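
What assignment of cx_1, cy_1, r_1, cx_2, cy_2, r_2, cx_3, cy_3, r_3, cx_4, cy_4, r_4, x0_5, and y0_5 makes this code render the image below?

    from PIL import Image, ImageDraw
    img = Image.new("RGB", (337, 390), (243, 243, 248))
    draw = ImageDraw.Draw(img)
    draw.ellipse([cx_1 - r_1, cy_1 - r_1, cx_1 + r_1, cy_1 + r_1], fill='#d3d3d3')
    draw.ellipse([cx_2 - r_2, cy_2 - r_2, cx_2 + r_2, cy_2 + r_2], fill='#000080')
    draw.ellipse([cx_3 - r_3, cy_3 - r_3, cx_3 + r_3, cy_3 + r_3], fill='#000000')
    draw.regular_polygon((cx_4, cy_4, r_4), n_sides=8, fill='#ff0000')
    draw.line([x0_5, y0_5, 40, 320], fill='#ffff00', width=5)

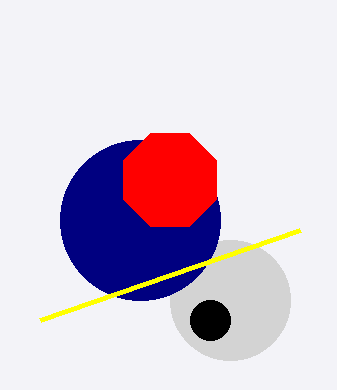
cx_1 = 230
cy_1 = 300
r_1 = 60
cx_2 = 140
cy_2 = 220
r_2 = 80
cx_3 = 210
cy_3 = 320
r_3 = 20
cx_4 = 170
cy_4 = 180
r_4 = 50
x0_5 = 300
y0_5 = 230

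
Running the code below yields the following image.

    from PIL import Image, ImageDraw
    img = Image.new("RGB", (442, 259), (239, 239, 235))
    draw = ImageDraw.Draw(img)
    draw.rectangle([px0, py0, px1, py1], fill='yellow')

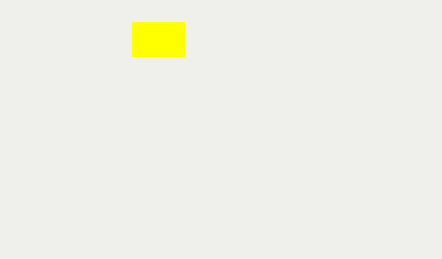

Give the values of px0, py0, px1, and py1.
px0 = 132, py0 = 22, px1 = 184, py1 = 56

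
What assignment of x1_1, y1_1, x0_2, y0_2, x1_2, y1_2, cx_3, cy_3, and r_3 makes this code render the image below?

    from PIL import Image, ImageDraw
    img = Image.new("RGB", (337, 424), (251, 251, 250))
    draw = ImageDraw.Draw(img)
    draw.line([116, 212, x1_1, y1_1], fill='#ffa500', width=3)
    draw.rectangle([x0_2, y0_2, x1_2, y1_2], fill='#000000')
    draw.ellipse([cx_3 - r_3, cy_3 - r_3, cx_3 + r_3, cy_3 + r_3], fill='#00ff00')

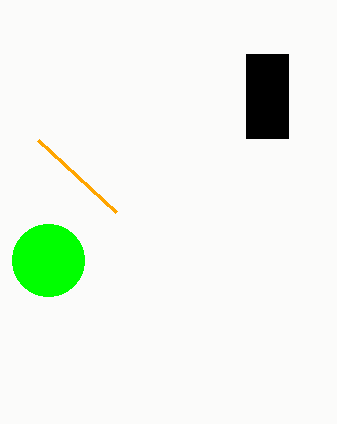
x1_1 = 38
y1_1 = 140
x0_2 = 246
y0_2 = 54
x1_2 = 288
y1_2 = 138
cx_3 = 48
cy_3 = 260
r_3 = 36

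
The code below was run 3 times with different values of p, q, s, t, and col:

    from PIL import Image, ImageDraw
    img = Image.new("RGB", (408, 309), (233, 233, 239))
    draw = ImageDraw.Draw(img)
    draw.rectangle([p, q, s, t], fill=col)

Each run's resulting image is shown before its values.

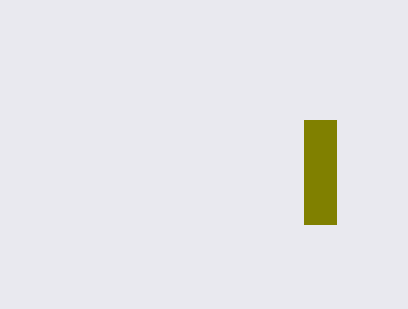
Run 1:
p = 304, q = 120, s = 336, t = 224, col = 'olive'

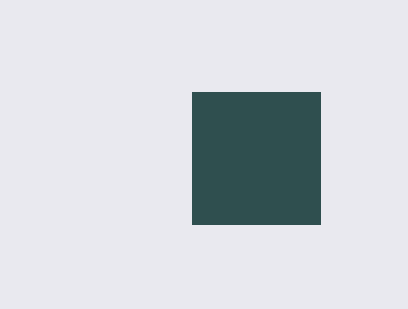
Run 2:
p = 192
q = 92
s = 320
t = 224
col = 'darkslategray'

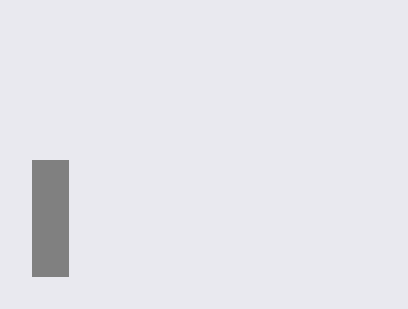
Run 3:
p = 32; q = 160; s = 68; t = 276; col = 'gray'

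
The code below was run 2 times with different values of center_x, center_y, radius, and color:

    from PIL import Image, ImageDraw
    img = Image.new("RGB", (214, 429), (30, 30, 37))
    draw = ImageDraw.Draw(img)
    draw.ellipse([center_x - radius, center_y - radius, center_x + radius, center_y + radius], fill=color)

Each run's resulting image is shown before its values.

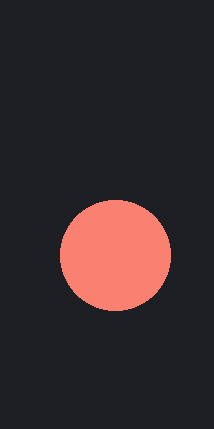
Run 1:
center_x = 115; center_y = 255; radius = 55; color = 'salmon'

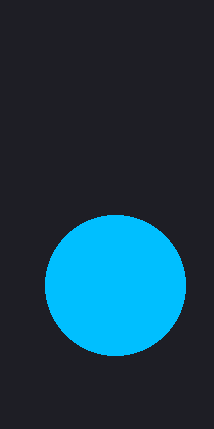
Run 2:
center_x = 115; center_y = 285; radius = 70; color = 'deepskyblue'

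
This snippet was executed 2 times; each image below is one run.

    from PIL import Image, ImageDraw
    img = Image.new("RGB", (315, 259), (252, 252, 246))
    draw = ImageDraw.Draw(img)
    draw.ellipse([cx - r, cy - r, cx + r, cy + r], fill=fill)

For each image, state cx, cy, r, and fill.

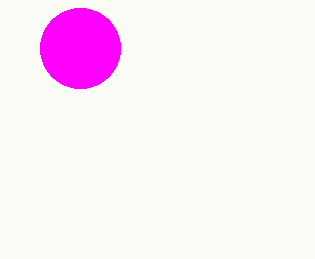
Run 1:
cx = 80, cy = 48, r = 40, fill = 'magenta'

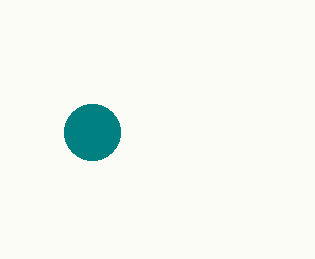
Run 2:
cx = 92, cy = 132, r = 28, fill = 'teal'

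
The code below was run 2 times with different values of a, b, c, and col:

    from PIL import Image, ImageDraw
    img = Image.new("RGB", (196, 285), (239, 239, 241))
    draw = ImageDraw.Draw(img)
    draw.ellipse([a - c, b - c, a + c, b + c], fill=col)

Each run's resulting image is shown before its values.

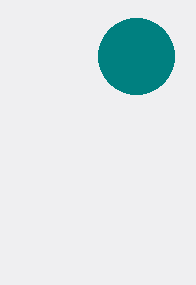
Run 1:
a = 136
b = 56
c = 38
col = 'teal'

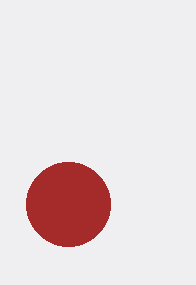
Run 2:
a = 68; b = 204; c = 42; col = 'brown'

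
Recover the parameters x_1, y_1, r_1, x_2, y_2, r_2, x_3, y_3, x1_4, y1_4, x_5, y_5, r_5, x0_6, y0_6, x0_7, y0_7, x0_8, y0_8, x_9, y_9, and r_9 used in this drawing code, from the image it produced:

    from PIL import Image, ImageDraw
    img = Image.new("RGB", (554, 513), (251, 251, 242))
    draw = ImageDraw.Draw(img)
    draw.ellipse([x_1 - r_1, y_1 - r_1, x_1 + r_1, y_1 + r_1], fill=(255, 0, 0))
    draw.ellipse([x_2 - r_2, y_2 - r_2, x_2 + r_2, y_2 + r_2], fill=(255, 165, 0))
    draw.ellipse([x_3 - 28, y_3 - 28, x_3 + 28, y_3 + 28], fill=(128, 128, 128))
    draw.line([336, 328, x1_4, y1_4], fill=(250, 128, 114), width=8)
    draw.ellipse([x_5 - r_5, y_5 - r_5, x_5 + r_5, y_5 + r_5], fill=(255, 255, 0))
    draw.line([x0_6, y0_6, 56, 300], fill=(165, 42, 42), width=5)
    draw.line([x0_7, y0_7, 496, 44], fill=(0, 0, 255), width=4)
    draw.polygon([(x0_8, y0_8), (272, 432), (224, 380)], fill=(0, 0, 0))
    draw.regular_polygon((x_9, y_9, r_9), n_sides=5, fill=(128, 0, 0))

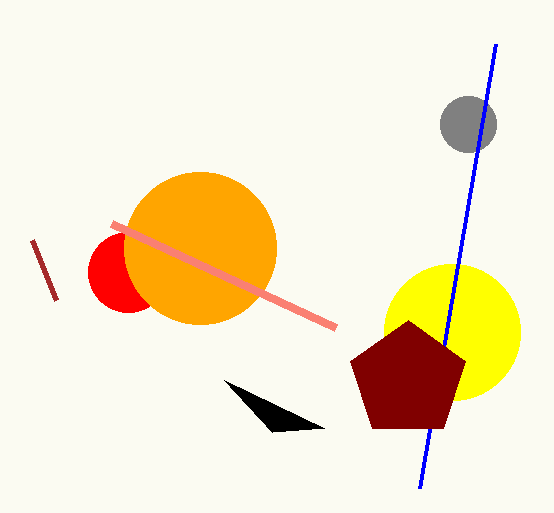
x_1 = 128, y_1 = 272, r_1 = 40, x_2 = 200, y_2 = 248, r_2 = 76, x_3 = 468, y_3 = 124, x1_4 = 112, y1_4 = 224, x_5 = 452, y_5 = 332, r_5 = 68, x0_6 = 32, y0_6 = 240, x0_7 = 420, y0_7 = 488, x0_8 = 324, y0_8 = 428, x_9 = 408, y_9 = 380, r_9 = 60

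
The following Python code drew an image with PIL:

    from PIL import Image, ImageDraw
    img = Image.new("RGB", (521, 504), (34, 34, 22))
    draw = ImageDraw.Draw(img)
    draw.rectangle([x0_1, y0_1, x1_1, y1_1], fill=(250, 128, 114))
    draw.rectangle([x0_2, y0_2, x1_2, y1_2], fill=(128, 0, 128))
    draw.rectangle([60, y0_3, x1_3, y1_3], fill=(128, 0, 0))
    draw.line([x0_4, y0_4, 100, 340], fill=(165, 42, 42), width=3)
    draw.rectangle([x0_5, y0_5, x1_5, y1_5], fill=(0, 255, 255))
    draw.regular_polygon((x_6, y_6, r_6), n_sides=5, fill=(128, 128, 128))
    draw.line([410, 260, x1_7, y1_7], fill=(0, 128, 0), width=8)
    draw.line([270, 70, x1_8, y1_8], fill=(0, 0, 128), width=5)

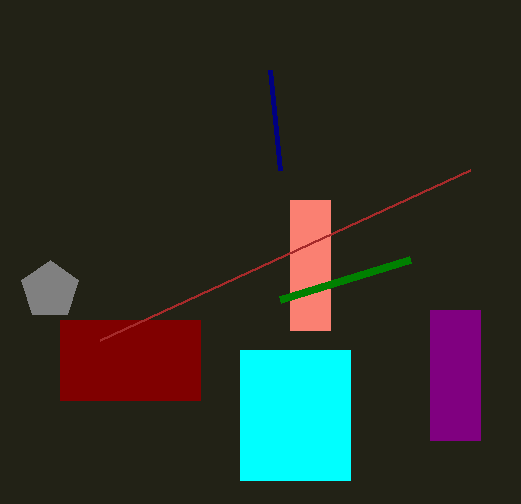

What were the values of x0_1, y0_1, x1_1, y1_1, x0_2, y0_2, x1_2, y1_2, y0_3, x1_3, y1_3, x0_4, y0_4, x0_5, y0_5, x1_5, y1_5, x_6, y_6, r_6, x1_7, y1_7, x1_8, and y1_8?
x0_1 = 290; y0_1 = 200; x1_1 = 330; y1_1 = 330; x0_2 = 430; y0_2 = 310; x1_2 = 480; y1_2 = 440; y0_3 = 320; x1_3 = 200; y1_3 = 400; x0_4 = 470; y0_4 = 170; x0_5 = 240; y0_5 = 350; x1_5 = 350; y1_5 = 480; x_6 = 50; y_6 = 290; r_6 = 30; x1_7 = 280; y1_7 = 300; x1_8 = 280; y1_8 = 170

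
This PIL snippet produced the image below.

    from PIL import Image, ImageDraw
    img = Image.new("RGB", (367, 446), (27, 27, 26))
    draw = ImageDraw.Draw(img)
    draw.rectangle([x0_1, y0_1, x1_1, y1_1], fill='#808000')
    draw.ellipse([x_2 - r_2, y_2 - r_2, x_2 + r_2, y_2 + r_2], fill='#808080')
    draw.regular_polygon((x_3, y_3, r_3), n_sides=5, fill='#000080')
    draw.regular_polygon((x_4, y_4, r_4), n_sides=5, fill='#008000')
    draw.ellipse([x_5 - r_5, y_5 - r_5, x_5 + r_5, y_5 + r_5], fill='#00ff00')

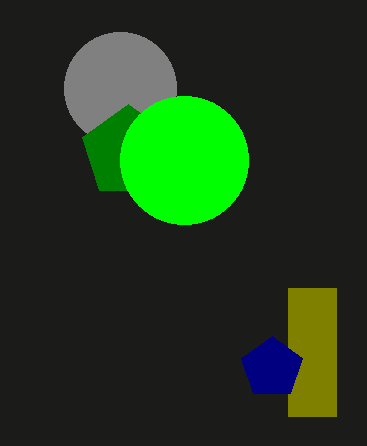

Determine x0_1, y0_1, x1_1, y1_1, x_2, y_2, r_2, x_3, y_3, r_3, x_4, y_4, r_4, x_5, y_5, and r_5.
x0_1 = 288; y0_1 = 288; x1_1 = 336; y1_1 = 416; x_2 = 120; y_2 = 88; r_2 = 56; x_3 = 272; y_3 = 368; r_3 = 32; x_4 = 128; y_4 = 152; r_4 = 48; x_5 = 184; y_5 = 160; r_5 = 64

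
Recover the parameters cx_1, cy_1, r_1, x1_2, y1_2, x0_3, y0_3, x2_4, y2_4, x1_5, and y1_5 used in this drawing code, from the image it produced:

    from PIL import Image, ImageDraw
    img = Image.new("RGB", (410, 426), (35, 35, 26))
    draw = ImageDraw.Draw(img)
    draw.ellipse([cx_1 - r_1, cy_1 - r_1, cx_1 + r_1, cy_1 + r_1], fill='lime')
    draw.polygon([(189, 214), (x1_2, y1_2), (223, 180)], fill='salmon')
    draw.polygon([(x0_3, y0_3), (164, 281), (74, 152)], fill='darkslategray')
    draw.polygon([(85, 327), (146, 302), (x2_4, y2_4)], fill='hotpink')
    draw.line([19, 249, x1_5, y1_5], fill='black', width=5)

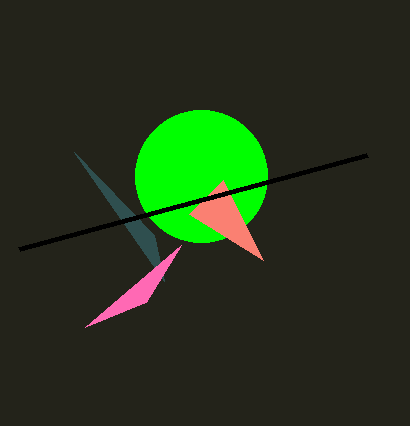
cx_1 = 201; cy_1 = 176; r_1 = 66; x1_2 = 263; y1_2 = 260; x0_3 = 154; y0_3 = 235; x2_4 = 181; y2_4 = 245; x1_5 = 367; y1_5 = 155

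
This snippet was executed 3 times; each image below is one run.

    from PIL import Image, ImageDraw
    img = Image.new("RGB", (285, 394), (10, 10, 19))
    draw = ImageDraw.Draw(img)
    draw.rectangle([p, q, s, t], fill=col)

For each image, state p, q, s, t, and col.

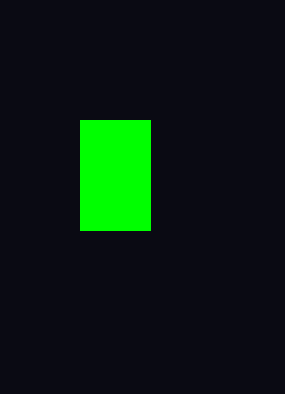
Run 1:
p = 80; q = 120; s = 150; t = 230; col = 'lime'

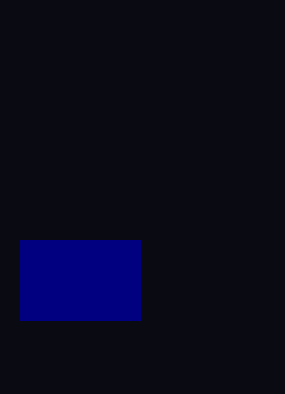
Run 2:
p = 20, q = 240, s = 140, t = 320, col = 'navy'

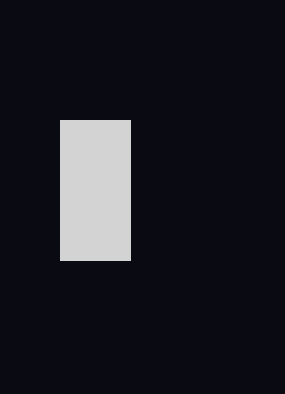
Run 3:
p = 60; q = 120; s = 130; t = 260; col = 'lightgray'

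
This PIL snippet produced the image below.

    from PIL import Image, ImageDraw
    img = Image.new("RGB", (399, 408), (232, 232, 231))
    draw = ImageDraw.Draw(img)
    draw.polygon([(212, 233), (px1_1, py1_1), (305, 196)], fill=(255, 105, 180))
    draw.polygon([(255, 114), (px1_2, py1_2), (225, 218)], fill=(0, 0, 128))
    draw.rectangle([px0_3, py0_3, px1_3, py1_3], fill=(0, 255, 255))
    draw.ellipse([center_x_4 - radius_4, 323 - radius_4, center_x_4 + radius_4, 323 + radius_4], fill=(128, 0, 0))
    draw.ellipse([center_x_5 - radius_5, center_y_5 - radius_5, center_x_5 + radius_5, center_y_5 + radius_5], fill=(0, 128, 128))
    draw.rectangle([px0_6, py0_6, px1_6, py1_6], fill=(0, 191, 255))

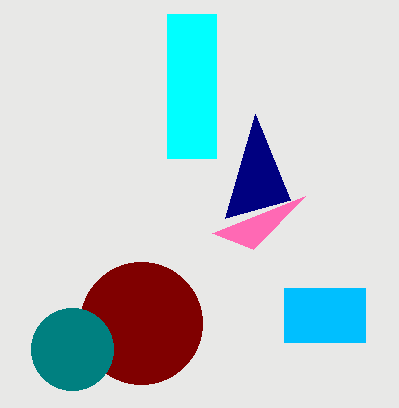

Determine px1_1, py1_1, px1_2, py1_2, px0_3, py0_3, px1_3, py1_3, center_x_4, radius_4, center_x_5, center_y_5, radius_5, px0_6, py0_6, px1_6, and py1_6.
px1_1 = 253; py1_1 = 249; px1_2 = 290; py1_2 = 200; px0_3 = 167; py0_3 = 14; px1_3 = 216; py1_3 = 158; center_x_4 = 141; radius_4 = 61; center_x_5 = 72; center_y_5 = 349; radius_5 = 41; px0_6 = 284; py0_6 = 288; px1_6 = 365; py1_6 = 342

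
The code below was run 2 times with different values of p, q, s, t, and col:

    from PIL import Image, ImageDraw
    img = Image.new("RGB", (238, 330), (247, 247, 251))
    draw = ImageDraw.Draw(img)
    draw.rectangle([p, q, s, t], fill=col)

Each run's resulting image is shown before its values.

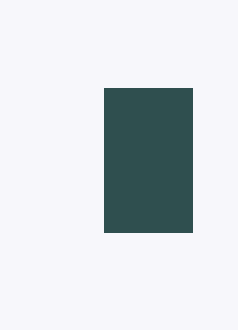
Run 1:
p = 104
q = 88
s = 192
t = 232
col = 'darkslategray'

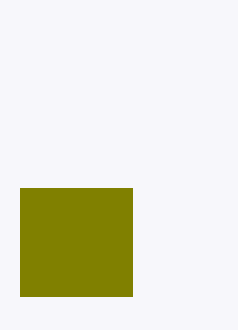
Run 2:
p = 20; q = 188; s = 132; t = 296; col = 'olive'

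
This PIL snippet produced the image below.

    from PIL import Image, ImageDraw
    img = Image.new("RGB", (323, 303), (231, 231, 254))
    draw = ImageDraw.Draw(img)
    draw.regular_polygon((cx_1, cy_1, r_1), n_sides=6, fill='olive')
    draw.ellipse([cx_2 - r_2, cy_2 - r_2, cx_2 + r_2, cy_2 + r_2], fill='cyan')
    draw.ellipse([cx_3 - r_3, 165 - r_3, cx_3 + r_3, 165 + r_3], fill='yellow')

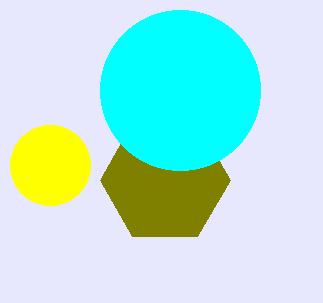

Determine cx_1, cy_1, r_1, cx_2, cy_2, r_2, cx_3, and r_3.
cx_1 = 165
cy_1 = 180
r_1 = 65
cx_2 = 180
cy_2 = 90
r_2 = 80
cx_3 = 50
r_3 = 40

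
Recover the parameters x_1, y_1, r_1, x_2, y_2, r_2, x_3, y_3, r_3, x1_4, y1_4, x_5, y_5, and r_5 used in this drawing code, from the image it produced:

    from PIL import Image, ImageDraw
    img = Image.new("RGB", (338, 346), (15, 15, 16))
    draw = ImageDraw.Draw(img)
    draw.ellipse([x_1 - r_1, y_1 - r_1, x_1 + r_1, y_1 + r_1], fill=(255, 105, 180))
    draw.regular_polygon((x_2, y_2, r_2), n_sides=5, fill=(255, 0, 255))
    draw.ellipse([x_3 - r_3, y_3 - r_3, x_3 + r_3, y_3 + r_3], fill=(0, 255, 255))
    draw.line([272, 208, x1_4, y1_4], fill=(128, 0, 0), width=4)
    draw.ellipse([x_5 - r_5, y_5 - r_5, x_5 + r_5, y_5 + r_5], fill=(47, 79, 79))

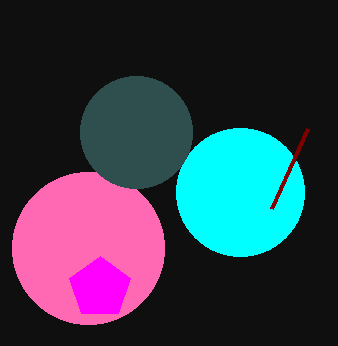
x_1 = 88; y_1 = 248; r_1 = 76; x_2 = 100; y_2 = 288; r_2 = 32; x_3 = 240; y_3 = 192; r_3 = 64; x1_4 = 308; y1_4 = 128; x_5 = 136; y_5 = 132; r_5 = 56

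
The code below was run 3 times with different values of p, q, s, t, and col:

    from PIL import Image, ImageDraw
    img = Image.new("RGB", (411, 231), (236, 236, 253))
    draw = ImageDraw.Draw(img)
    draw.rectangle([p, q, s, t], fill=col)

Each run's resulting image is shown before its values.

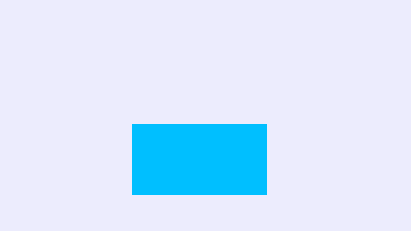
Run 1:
p = 132
q = 124
s = 266
t = 194
col = 'deepskyblue'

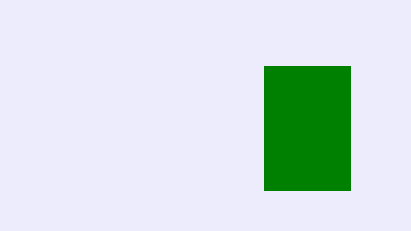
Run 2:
p = 264; q = 66; s = 350; t = 190; col = 'green'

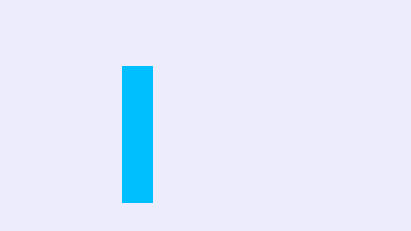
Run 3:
p = 122, q = 66, s = 152, t = 202, col = 'deepskyblue'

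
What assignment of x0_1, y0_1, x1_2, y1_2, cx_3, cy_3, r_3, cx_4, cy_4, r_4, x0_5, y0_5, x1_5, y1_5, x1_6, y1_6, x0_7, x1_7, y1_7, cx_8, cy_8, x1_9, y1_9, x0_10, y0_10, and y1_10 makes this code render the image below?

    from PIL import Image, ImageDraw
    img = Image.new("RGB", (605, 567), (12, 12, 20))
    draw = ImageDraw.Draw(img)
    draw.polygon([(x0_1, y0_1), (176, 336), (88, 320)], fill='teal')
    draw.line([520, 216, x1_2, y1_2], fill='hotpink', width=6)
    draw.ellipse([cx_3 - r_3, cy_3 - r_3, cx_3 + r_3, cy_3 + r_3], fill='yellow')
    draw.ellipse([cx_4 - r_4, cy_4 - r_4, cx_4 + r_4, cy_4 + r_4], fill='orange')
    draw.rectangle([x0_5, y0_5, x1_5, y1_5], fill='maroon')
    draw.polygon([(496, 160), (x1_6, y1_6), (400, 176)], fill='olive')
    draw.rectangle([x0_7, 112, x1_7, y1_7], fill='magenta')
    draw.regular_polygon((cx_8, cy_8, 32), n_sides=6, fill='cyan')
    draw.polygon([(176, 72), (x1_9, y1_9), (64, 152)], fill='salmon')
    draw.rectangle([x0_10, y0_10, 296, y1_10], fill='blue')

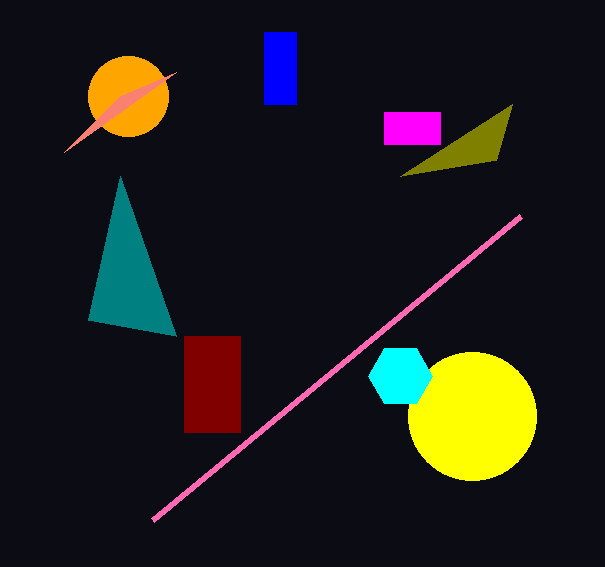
x0_1 = 120
y0_1 = 176
x1_2 = 152
y1_2 = 520
cx_3 = 472
cy_3 = 416
r_3 = 64
cx_4 = 128
cy_4 = 96
r_4 = 40
x0_5 = 184
y0_5 = 336
x1_5 = 240
y1_5 = 432
x1_6 = 512
y1_6 = 104
x0_7 = 384
x1_7 = 440
y1_7 = 144
cx_8 = 400
cy_8 = 376
x1_9 = 120
y1_9 = 96
x0_10 = 264
y0_10 = 32
y1_10 = 104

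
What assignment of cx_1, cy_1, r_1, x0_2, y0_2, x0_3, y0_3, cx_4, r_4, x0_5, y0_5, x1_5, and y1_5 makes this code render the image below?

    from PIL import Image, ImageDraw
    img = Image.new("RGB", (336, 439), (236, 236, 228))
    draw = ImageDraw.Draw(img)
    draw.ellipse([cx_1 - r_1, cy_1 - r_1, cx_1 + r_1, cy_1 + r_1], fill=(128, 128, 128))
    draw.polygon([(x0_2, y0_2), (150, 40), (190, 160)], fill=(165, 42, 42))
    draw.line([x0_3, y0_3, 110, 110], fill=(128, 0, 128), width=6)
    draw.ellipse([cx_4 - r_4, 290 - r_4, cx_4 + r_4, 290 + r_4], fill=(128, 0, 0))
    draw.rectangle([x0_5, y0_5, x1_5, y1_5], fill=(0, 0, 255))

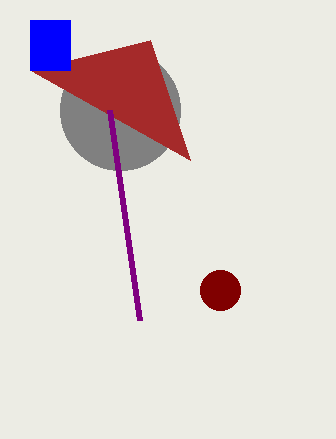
cx_1 = 120, cy_1 = 110, r_1 = 60, x0_2 = 30, y0_2 = 70, x0_3 = 140, y0_3 = 320, cx_4 = 220, r_4 = 20, x0_5 = 30, y0_5 = 20, x1_5 = 70, y1_5 = 70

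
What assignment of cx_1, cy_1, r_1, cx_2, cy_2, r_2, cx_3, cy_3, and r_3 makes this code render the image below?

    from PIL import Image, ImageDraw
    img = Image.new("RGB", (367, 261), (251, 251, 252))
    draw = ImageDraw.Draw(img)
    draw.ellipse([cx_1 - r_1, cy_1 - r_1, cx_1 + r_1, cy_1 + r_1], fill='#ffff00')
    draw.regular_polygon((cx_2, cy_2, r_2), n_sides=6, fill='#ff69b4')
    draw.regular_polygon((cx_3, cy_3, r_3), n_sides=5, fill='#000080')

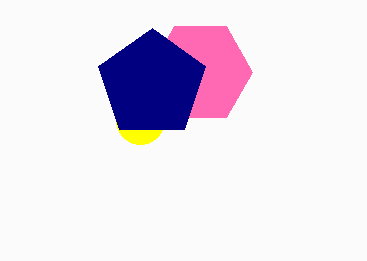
cx_1 = 140
cy_1 = 120
r_1 = 24
cx_2 = 200
cy_2 = 72
r_2 = 52
cx_3 = 152
cy_3 = 84
r_3 = 56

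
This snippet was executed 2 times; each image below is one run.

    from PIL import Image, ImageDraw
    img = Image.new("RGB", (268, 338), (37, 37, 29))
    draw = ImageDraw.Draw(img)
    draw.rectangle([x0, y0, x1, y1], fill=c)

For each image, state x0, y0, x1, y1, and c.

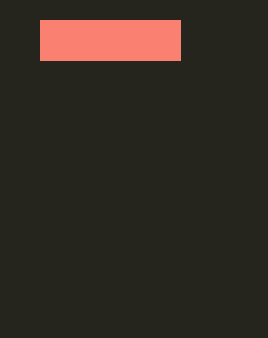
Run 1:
x0 = 40; y0 = 20; x1 = 180; y1 = 60; c = 'salmon'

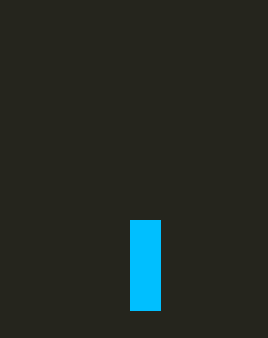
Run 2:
x0 = 130
y0 = 220
x1 = 160
y1 = 310
c = 'deepskyblue'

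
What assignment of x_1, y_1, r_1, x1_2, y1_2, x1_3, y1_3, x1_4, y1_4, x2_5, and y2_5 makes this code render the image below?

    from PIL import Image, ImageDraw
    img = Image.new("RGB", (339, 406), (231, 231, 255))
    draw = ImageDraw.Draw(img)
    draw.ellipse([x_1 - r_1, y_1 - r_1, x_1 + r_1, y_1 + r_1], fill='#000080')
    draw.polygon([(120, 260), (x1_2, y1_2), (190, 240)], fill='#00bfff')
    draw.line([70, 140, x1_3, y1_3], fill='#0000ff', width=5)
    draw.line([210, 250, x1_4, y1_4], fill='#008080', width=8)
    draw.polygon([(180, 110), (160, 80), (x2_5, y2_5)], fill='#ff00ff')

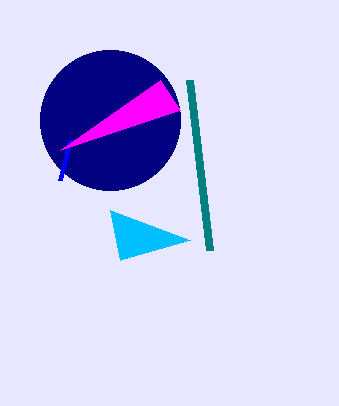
x_1 = 110, y_1 = 120, r_1 = 70, x1_2 = 110, y1_2 = 210, x1_3 = 60, y1_3 = 180, x1_4 = 190, y1_4 = 80, x2_5 = 60, y2_5 = 150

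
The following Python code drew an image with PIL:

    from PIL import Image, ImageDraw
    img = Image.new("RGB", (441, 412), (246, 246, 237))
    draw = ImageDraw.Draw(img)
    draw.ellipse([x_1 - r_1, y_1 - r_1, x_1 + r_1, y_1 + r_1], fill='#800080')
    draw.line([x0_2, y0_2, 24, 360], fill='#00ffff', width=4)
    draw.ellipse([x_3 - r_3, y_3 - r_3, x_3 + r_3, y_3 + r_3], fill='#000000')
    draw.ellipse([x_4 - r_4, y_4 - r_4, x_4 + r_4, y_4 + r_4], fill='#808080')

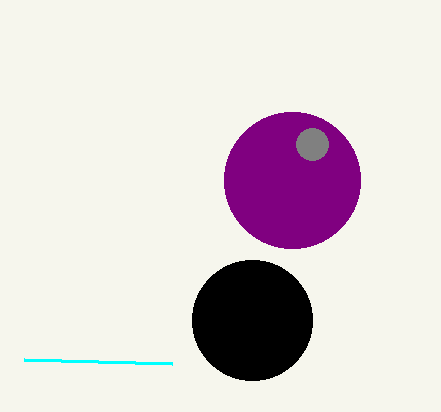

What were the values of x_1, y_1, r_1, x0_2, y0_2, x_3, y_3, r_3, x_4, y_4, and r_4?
x_1 = 292
y_1 = 180
r_1 = 68
x0_2 = 172
y0_2 = 364
x_3 = 252
y_3 = 320
r_3 = 60
x_4 = 312
y_4 = 144
r_4 = 16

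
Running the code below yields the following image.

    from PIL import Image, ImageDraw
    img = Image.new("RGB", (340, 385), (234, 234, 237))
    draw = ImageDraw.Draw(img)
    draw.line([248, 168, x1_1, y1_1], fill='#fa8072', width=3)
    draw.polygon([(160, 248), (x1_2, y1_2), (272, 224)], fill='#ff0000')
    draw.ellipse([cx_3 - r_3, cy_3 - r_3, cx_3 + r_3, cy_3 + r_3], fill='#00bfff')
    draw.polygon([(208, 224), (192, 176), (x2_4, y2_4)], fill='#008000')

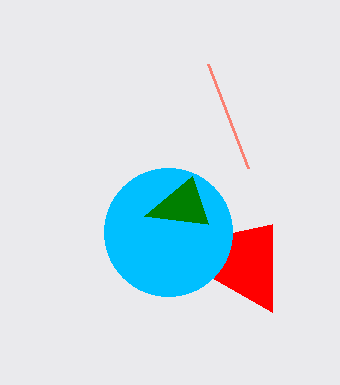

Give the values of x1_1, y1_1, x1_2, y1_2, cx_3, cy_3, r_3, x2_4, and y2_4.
x1_1 = 208; y1_1 = 64; x1_2 = 272; y1_2 = 312; cx_3 = 168; cy_3 = 232; r_3 = 64; x2_4 = 144; y2_4 = 216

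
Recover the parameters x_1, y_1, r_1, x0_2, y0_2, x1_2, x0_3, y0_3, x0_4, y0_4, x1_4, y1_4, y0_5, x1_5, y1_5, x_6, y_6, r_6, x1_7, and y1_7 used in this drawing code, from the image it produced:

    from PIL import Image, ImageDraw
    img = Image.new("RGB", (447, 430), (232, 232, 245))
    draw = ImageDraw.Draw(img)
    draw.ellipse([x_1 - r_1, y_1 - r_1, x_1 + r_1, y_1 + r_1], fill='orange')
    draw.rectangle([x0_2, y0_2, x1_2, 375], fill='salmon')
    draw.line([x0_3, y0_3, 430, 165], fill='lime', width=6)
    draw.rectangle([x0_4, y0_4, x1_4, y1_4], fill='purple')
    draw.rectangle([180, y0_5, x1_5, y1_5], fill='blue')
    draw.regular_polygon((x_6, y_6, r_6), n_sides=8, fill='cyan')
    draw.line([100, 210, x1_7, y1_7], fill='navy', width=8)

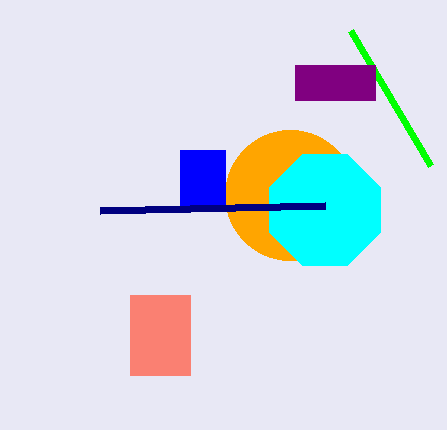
x_1 = 290
y_1 = 195
r_1 = 65
x0_2 = 130
y0_2 = 295
x1_2 = 190
x0_3 = 350
y0_3 = 30
x0_4 = 295
y0_4 = 65
x1_4 = 375
y1_4 = 100
y0_5 = 150
x1_5 = 225
y1_5 = 205
x_6 = 325
y_6 = 210
r_6 = 60
x1_7 = 325
y1_7 = 205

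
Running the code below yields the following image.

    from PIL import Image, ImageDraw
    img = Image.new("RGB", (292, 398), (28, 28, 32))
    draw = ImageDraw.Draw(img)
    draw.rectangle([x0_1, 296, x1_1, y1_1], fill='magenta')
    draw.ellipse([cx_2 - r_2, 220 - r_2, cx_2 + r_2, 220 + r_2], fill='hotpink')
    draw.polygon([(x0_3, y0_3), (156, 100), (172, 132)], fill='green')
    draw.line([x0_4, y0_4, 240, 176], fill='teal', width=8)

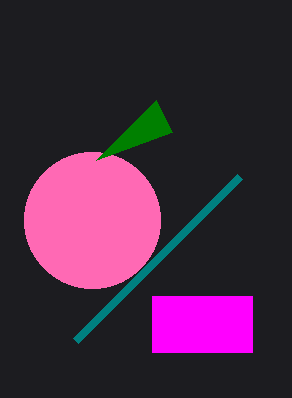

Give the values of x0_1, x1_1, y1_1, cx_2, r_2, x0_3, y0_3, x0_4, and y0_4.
x0_1 = 152, x1_1 = 252, y1_1 = 352, cx_2 = 92, r_2 = 68, x0_3 = 96, y0_3 = 160, x0_4 = 76, y0_4 = 340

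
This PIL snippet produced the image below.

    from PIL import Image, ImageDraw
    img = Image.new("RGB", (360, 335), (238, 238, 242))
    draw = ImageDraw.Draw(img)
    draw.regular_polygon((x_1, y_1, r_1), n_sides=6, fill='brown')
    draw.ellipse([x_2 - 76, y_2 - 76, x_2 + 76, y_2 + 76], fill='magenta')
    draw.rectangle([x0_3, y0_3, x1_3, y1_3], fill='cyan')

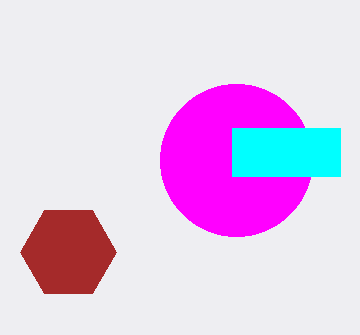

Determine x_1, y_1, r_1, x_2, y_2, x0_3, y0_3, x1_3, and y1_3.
x_1 = 68
y_1 = 252
r_1 = 48
x_2 = 236
y_2 = 160
x0_3 = 232
y0_3 = 128
x1_3 = 340
y1_3 = 176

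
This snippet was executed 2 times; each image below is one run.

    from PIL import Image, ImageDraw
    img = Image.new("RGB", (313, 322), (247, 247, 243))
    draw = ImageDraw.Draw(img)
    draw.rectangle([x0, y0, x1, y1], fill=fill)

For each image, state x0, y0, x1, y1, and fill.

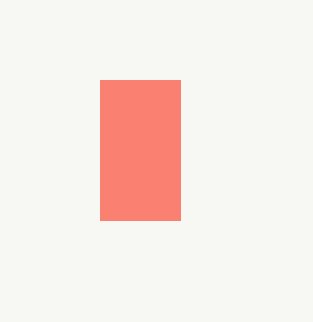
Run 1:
x0 = 100, y0 = 80, x1 = 180, y1 = 220, fill = 'salmon'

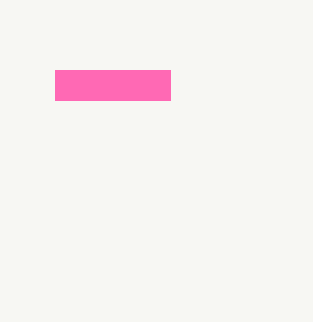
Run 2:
x0 = 55
y0 = 70
x1 = 170
y1 = 100
fill = 'hotpink'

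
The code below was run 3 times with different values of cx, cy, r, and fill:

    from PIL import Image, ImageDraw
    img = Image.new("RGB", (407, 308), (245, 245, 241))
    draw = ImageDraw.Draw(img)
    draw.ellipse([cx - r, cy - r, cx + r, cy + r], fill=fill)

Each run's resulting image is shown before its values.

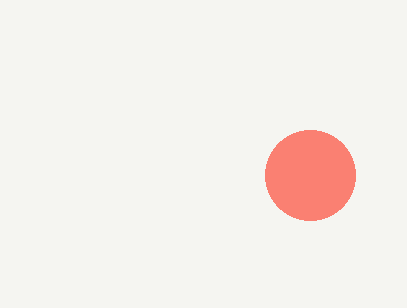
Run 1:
cx = 310, cy = 175, r = 45, fill = 'salmon'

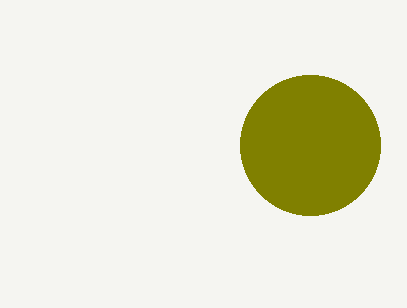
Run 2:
cx = 310; cy = 145; r = 70; fill = 'olive'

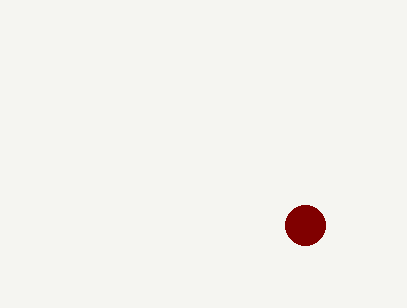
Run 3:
cx = 305; cy = 225; r = 20; fill = 'maroon'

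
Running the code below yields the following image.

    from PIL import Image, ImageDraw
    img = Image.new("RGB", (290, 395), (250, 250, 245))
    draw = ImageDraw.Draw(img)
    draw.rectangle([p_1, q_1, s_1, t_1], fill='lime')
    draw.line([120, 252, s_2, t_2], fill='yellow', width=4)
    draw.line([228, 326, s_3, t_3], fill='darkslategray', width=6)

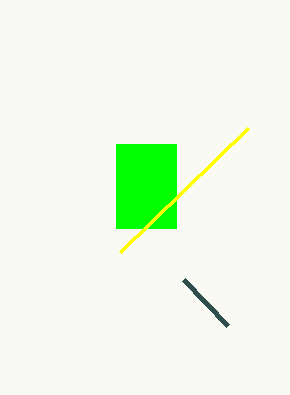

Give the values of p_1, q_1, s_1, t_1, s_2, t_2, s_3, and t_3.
p_1 = 116; q_1 = 144; s_1 = 176; t_1 = 228; s_2 = 248; t_2 = 128; s_3 = 184; t_3 = 280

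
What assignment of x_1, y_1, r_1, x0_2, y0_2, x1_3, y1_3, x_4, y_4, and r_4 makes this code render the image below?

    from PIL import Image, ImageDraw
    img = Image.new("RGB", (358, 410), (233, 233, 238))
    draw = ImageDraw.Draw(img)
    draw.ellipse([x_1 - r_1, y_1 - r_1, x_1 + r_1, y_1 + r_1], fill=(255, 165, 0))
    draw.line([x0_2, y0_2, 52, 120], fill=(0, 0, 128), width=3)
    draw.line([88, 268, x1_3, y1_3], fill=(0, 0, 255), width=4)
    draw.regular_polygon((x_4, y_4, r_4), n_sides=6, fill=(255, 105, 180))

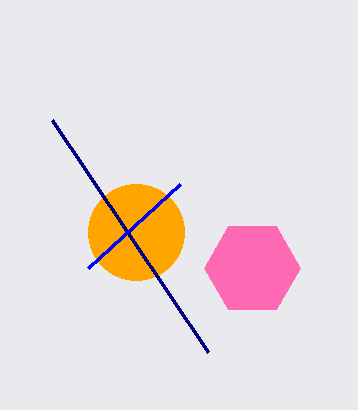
x_1 = 136, y_1 = 232, r_1 = 48, x0_2 = 208, y0_2 = 352, x1_3 = 180, y1_3 = 184, x_4 = 252, y_4 = 268, r_4 = 48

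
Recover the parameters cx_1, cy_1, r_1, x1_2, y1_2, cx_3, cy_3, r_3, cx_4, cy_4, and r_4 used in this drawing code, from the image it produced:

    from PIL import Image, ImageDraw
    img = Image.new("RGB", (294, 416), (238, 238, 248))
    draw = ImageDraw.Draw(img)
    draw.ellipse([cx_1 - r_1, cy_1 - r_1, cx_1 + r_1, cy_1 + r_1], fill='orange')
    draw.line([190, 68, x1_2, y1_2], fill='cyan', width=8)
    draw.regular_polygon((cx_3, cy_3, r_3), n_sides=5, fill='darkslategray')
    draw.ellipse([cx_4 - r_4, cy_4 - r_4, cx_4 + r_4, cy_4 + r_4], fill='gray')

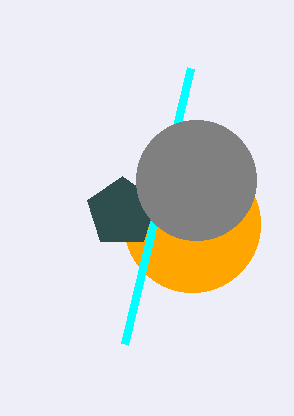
cx_1 = 192; cy_1 = 224; r_1 = 68; x1_2 = 124; y1_2 = 344; cx_3 = 122; cy_3 = 212; r_3 = 36; cx_4 = 196; cy_4 = 180; r_4 = 60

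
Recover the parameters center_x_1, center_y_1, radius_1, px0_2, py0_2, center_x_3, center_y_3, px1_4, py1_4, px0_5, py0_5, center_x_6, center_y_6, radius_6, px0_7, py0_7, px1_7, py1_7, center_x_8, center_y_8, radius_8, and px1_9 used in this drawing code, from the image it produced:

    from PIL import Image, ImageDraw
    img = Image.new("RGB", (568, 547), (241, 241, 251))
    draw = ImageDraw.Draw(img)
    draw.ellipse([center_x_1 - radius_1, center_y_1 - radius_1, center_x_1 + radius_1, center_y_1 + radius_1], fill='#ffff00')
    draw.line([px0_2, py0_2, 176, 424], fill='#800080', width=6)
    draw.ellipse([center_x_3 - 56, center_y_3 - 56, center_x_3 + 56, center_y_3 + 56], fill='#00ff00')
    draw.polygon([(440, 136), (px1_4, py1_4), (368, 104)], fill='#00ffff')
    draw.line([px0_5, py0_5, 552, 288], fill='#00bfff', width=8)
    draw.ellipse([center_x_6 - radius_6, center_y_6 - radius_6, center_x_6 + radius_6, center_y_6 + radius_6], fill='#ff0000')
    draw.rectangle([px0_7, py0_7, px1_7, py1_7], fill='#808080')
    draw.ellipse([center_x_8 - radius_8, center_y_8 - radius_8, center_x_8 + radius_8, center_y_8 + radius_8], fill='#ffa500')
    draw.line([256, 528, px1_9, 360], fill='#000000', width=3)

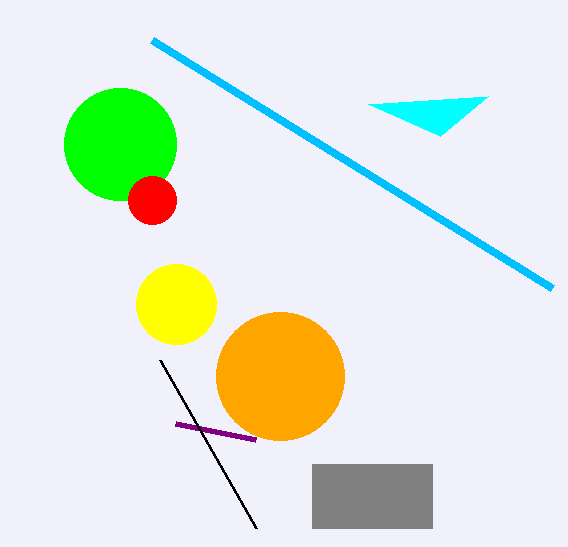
center_x_1 = 176; center_y_1 = 304; radius_1 = 40; px0_2 = 256; py0_2 = 440; center_x_3 = 120; center_y_3 = 144; px1_4 = 488; py1_4 = 96; px0_5 = 152; py0_5 = 40; center_x_6 = 152; center_y_6 = 200; radius_6 = 24; px0_7 = 312; py0_7 = 464; px1_7 = 432; py1_7 = 528; center_x_8 = 280; center_y_8 = 376; radius_8 = 64; px1_9 = 160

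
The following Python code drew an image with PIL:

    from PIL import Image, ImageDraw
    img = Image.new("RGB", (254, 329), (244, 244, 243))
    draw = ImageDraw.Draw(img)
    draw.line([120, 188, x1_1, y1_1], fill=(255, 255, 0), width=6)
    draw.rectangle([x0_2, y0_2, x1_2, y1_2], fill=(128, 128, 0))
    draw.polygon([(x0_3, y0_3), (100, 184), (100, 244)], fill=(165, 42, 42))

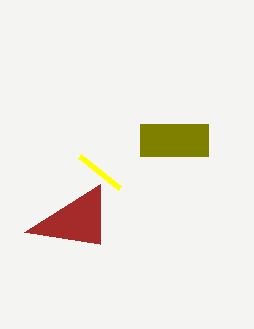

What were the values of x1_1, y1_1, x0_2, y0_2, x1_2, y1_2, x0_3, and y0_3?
x1_1 = 80; y1_1 = 156; x0_2 = 140; y0_2 = 124; x1_2 = 208; y1_2 = 156; x0_3 = 24; y0_3 = 232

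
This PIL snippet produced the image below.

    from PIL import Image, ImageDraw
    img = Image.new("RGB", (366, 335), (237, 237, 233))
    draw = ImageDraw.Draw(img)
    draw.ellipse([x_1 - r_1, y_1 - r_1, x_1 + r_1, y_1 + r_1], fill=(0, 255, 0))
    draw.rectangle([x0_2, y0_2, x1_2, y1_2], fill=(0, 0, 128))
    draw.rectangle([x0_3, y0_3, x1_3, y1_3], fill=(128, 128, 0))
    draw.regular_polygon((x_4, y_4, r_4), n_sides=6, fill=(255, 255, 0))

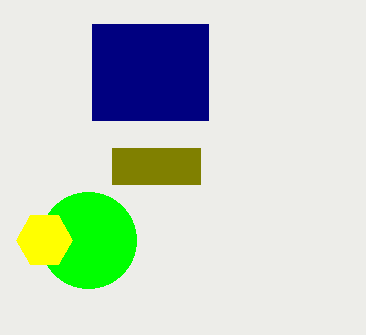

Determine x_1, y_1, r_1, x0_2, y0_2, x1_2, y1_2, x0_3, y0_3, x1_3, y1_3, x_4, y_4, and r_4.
x_1 = 88
y_1 = 240
r_1 = 48
x0_2 = 92
y0_2 = 24
x1_2 = 208
y1_2 = 120
x0_3 = 112
y0_3 = 148
x1_3 = 200
y1_3 = 184
x_4 = 44
y_4 = 240
r_4 = 28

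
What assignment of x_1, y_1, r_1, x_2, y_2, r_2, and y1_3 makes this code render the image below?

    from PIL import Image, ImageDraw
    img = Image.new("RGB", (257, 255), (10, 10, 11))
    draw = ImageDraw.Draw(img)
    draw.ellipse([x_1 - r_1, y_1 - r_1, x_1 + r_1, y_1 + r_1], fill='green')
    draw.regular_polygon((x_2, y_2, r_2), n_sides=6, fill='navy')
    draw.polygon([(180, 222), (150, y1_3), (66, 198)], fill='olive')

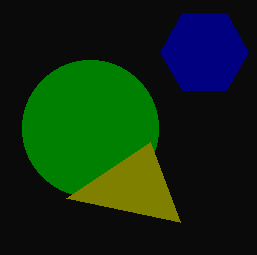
x_1 = 90; y_1 = 128; r_1 = 68; x_2 = 204; y_2 = 52; r_2 = 44; y1_3 = 142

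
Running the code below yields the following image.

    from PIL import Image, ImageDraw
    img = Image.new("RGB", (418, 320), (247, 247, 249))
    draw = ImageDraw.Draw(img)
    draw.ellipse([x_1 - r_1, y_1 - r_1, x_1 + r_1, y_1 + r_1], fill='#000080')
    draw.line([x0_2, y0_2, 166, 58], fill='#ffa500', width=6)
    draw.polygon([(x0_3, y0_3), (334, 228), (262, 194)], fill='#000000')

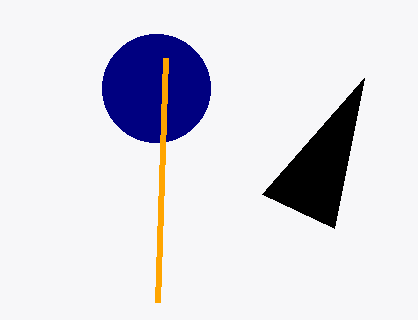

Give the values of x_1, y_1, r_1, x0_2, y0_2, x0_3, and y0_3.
x_1 = 156; y_1 = 88; r_1 = 54; x0_2 = 158; y0_2 = 302; x0_3 = 364; y0_3 = 78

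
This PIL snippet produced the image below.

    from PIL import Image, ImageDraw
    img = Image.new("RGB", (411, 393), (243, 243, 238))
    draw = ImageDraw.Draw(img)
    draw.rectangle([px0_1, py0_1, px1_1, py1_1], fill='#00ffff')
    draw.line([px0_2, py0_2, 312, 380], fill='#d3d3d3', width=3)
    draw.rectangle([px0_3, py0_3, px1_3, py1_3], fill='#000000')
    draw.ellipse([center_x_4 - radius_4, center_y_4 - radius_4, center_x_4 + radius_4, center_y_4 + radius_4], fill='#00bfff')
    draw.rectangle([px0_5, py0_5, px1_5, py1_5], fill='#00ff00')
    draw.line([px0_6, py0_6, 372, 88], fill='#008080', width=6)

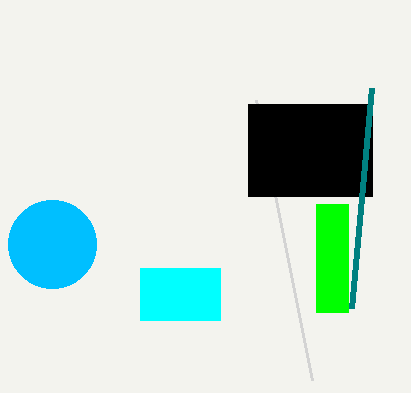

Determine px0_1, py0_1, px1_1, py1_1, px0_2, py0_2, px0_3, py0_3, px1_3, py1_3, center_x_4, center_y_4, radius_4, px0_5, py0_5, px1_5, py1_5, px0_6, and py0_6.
px0_1 = 140; py0_1 = 268; px1_1 = 220; py1_1 = 320; px0_2 = 256; py0_2 = 100; px0_3 = 248; py0_3 = 104; px1_3 = 372; py1_3 = 196; center_x_4 = 52; center_y_4 = 244; radius_4 = 44; px0_5 = 316; py0_5 = 204; px1_5 = 348; py1_5 = 312; px0_6 = 352; py0_6 = 308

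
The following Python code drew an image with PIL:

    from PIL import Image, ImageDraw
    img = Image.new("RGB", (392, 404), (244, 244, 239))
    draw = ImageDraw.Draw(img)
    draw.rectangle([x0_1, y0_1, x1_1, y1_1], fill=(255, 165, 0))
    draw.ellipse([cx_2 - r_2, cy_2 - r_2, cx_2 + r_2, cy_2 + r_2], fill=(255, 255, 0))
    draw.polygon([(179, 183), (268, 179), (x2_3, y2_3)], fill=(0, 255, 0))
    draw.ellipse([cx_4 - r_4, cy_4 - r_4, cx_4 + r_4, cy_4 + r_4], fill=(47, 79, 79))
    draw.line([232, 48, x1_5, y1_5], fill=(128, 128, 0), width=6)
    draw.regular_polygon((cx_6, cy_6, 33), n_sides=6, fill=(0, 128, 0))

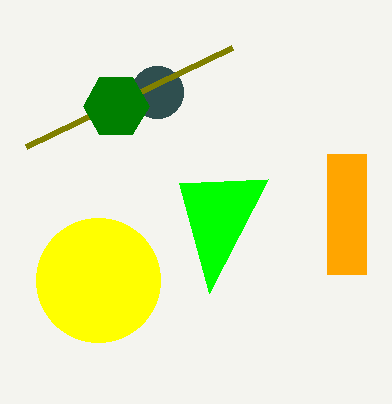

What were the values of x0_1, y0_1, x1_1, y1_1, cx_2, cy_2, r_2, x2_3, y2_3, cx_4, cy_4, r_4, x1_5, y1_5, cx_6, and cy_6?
x0_1 = 327
y0_1 = 154
x1_1 = 366
y1_1 = 274
cx_2 = 98
cy_2 = 280
r_2 = 62
x2_3 = 209
y2_3 = 293
cx_4 = 157
cy_4 = 92
r_4 = 26
x1_5 = 26
y1_5 = 147
cx_6 = 116
cy_6 = 106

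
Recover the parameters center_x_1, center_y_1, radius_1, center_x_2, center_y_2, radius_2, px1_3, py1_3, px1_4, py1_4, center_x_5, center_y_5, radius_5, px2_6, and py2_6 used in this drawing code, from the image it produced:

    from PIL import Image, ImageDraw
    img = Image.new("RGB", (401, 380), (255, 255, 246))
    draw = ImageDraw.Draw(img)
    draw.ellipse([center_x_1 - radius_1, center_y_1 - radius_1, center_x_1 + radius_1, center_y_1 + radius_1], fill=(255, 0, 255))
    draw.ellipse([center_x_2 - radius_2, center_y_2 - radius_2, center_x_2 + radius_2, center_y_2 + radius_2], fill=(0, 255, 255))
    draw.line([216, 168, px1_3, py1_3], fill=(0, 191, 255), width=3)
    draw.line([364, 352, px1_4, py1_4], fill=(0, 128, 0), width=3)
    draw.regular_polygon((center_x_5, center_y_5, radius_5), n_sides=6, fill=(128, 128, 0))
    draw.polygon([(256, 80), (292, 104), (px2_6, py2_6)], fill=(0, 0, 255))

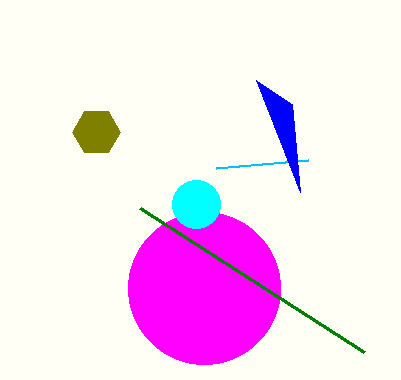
center_x_1 = 204, center_y_1 = 288, radius_1 = 76, center_x_2 = 196, center_y_2 = 204, radius_2 = 24, px1_3 = 308, py1_3 = 160, px1_4 = 140, py1_4 = 208, center_x_5 = 96, center_y_5 = 132, radius_5 = 24, px2_6 = 300, py2_6 = 192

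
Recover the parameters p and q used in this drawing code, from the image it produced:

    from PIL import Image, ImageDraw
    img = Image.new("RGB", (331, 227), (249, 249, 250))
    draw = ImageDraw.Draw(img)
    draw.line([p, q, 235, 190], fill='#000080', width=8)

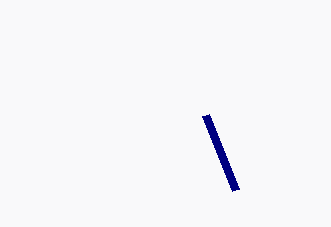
p = 205; q = 115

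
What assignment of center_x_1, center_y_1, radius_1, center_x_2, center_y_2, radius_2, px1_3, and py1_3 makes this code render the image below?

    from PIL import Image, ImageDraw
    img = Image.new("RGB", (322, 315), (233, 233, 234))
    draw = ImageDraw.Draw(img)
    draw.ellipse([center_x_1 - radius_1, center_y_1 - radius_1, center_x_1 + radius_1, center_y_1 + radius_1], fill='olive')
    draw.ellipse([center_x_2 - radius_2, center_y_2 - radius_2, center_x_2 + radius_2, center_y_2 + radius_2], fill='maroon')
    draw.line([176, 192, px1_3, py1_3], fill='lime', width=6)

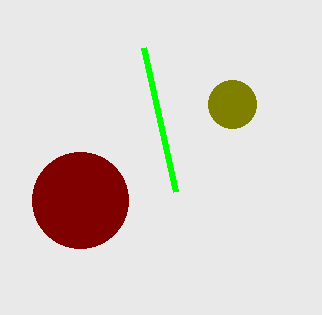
center_x_1 = 232; center_y_1 = 104; radius_1 = 24; center_x_2 = 80; center_y_2 = 200; radius_2 = 48; px1_3 = 144; py1_3 = 48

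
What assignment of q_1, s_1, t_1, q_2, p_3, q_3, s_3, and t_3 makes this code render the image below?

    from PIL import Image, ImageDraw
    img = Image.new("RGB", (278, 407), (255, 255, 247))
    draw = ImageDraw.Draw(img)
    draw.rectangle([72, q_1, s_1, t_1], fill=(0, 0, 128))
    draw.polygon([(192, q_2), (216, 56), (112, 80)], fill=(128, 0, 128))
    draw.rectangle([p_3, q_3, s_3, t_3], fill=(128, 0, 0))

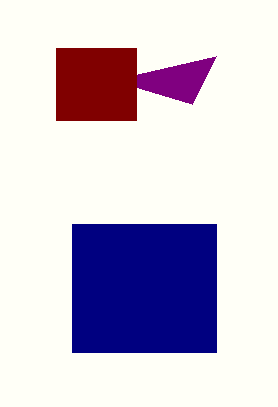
q_1 = 224, s_1 = 216, t_1 = 352, q_2 = 104, p_3 = 56, q_3 = 48, s_3 = 136, t_3 = 120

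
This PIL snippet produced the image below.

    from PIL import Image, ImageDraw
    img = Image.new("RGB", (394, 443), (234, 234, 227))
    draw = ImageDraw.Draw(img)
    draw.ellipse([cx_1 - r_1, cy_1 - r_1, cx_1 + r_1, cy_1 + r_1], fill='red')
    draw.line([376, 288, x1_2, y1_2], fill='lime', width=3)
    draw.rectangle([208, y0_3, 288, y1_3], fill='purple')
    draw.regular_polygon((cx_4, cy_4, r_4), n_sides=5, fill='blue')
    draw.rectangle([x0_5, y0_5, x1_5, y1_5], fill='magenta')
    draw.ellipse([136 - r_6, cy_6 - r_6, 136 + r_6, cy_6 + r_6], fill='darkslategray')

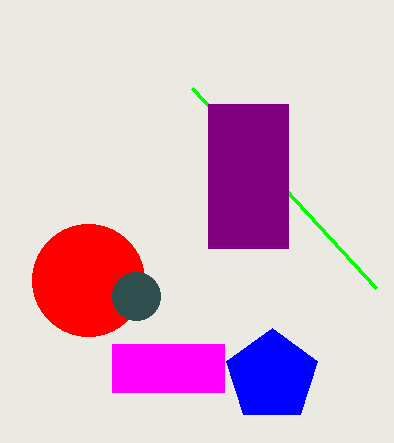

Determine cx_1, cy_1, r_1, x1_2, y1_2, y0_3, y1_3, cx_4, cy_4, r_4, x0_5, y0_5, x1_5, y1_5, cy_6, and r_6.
cx_1 = 88; cy_1 = 280; r_1 = 56; x1_2 = 192; y1_2 = 88; y0_3 = 104; y1_3 = 248; cx_4 = 272; cy_4 = 376; r_4 = 48; x0_5 = 112; y0_5 = 344; x1_5 = 224; y1_5 = 392; cy_6 = 296; r_6 = 24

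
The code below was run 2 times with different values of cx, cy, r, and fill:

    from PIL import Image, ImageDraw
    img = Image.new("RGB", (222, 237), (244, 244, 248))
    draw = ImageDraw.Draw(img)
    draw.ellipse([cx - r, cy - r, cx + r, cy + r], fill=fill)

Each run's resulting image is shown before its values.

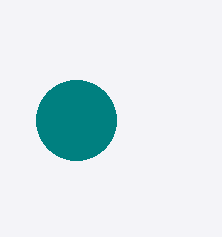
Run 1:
cx = 76; cy = 120; r = 40; fill = 'teal'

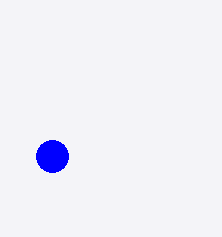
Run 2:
cx = 52, cy = 156, r = 16, fill = 'blue'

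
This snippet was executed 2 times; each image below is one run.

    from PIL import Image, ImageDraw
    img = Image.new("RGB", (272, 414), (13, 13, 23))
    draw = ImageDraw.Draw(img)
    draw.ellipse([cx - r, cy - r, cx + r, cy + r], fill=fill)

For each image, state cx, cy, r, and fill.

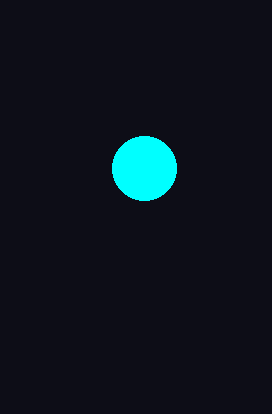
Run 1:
cx = 144, cy = 168, r = 32, fill = 'cyan'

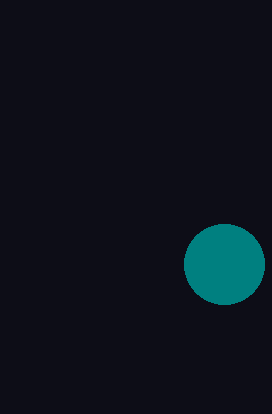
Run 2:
cx = 224, cy = 264, r = 40, fill = 'teal'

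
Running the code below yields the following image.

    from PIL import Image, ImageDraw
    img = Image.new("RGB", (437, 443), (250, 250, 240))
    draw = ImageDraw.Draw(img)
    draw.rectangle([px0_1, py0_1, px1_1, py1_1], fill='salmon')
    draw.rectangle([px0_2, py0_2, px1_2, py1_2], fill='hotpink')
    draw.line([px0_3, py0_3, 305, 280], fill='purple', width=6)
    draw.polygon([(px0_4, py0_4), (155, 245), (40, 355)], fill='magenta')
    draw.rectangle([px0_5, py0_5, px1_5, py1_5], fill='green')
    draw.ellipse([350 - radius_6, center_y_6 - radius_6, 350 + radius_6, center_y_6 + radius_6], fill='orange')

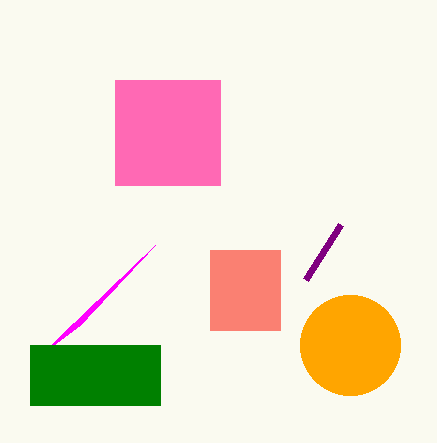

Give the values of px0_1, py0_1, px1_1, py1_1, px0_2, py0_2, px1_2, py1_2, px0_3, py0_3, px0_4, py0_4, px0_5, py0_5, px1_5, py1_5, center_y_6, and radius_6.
px0_1 = 210
py0_1 = 250
px1_1 = 280
py1_1 = 330
px0_2 = 115
py0_2 = 80
px1_2 = 220
py1_2 = 185
px0_3 = 340
py0_3 = 225
px0_4 = 80
py0_4 = 325
px0_5 = 30
py0_5 = 345
px1_5 = 160
py1_5 = 405
center_y_6 = 345
radius_6 = 50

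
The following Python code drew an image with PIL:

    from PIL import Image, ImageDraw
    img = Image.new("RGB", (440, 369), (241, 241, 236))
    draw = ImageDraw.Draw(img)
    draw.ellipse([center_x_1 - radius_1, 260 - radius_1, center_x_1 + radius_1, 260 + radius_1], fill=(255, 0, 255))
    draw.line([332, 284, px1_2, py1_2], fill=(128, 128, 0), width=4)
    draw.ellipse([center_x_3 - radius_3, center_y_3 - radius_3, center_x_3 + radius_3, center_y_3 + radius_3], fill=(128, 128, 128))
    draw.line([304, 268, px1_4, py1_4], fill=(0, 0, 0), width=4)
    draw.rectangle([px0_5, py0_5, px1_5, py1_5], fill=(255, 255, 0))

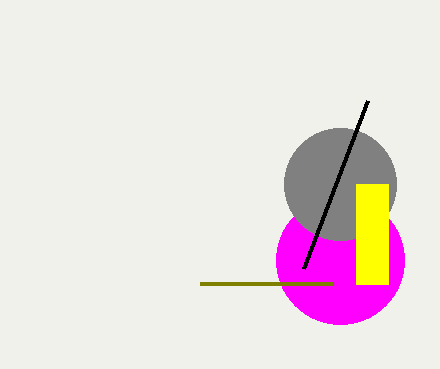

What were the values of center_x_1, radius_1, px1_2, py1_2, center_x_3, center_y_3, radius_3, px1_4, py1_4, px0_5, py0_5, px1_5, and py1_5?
center_x_1 = 340, radius_1 = 64, px1_2 = 200, py1_2 = 284, center_x_3 = 340, center_y_3 = 184, radius_3 = 56, px1_4 = 368, py1_4 = 100, px0_5 = 356, py0_5 = 184, px1_5 = 388, py1_5 = 284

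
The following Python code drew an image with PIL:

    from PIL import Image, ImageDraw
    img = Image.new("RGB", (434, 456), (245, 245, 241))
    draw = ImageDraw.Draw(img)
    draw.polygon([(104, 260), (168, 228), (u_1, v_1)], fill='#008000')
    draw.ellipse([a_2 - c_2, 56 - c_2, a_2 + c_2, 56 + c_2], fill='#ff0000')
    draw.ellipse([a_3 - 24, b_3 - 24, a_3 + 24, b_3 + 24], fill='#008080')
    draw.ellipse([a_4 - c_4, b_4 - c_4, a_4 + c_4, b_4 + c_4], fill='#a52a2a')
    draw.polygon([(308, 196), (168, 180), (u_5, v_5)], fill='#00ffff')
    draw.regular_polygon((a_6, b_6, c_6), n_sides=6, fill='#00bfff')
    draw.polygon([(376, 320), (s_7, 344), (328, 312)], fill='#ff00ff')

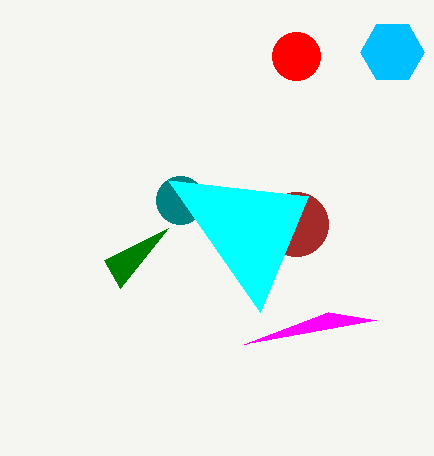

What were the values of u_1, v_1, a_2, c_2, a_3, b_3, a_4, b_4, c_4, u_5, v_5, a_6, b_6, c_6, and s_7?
u_1 = 120
v_1 = 288
a_2 = 296
c_2 = 24
a_3 = 180
b_3 = 200
a_4 = 296
b_4 = 224
c_4 = 32
u_5 = 260
v_5 = 312
a_6 = 392
b_6 = 52
c_6 = 32
s_7 = 244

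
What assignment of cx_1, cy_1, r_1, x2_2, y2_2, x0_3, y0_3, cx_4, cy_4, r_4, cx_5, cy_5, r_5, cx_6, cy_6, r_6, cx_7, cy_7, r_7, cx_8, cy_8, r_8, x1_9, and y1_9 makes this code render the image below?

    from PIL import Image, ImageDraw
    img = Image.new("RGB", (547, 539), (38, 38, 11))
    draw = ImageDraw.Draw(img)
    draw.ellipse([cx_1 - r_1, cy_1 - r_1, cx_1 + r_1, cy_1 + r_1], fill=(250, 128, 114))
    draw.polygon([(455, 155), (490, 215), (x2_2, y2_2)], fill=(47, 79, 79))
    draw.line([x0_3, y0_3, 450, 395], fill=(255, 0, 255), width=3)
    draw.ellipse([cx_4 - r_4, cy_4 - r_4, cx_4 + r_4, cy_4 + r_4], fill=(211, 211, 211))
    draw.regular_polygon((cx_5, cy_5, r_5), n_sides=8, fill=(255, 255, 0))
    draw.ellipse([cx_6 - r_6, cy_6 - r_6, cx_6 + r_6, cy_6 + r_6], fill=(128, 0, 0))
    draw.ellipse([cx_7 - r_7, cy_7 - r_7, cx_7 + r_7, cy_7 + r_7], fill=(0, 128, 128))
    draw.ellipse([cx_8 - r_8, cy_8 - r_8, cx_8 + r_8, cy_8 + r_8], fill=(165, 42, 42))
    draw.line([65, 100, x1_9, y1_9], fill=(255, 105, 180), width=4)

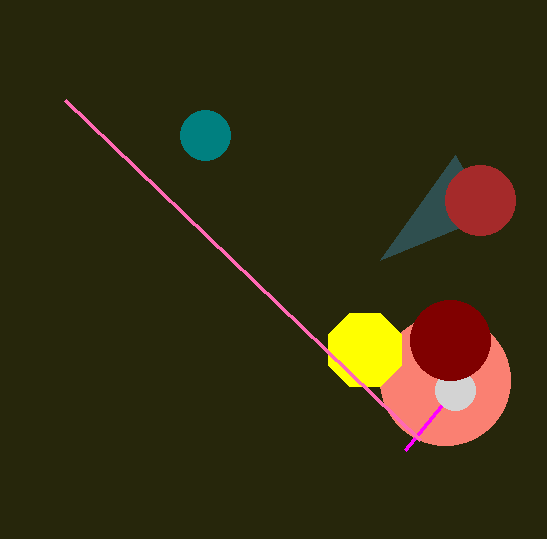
cx_1 = 445; cy_1 = 380; r_1 = 65; x2_2 = 380; y2_2 = 260; x0_3 = 405; y0_3 = 450; cx_4 = 455; cy_4 = 390; r_4 = 20; cx_5 = 365; cy_5 = 350; r_5 = 40; cx_6 = 450; cy_6 = 340; r_6 = 40; cx_7 = 205; cy_7 = 135; r_7 = 25; cx_8 = 480; cy_8 = 200; r_8 = 35; x1_9 = 420; y1_9 = 440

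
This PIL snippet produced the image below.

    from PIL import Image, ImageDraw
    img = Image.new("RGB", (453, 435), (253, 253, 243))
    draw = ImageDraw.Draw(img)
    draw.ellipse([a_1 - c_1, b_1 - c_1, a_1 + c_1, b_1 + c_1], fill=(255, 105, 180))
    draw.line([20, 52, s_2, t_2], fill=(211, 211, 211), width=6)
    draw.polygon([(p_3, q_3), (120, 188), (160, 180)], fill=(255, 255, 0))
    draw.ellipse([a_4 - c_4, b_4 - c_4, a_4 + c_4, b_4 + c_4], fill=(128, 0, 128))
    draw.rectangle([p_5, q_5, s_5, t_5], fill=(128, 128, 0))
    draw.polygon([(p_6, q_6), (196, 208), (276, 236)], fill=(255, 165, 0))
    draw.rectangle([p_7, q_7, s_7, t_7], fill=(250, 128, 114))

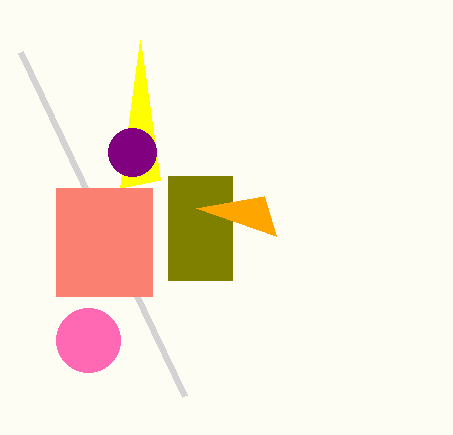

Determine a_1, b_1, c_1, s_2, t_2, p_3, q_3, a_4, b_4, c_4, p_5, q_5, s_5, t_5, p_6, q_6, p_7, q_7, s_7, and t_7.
a_1 = 88; b_1 = 340; c_1 = 32; s_2 = 184; t_2 = 396; p_3 = 140; q_3 = 40; a_4 = 132; b_4 = 152; c_4 = 24; p_5 = 168; q_5 = 176; s_5 = 232; t_5 = 280; p_6 = 264; q_6 = 196; p_7 = 56; q_7 = 188; s_7 = 152; t_7 = 296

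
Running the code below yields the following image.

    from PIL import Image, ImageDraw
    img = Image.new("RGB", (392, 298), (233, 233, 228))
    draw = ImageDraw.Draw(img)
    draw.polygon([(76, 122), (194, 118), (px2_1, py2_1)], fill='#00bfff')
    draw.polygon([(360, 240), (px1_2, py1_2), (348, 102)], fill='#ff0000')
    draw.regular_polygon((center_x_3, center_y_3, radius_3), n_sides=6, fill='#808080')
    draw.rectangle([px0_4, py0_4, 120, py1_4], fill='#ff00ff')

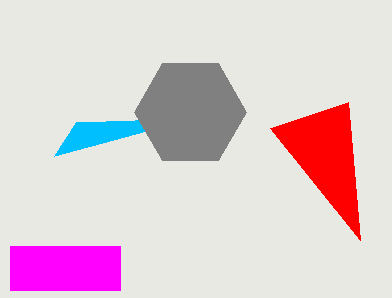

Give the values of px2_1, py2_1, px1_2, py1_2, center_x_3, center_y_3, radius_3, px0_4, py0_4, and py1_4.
px2_1 = 54; py2_1 = 156; px1_2 = 270; py1_2 = 128; center_x_3 = 190; center_y_3 = 112; radius_3 = 56; px0_4 = 10; py0_4 = 246; py1_4 = 290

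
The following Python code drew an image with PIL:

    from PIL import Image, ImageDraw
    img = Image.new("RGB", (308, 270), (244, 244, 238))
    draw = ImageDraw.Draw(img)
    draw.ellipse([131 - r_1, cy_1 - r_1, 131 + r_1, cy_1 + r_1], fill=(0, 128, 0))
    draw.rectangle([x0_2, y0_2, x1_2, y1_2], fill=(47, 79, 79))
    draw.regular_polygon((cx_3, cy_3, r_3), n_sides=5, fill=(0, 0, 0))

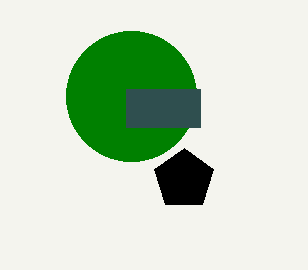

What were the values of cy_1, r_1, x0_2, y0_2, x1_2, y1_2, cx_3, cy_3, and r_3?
cy_1 = 96, r_1 = 65, x0_2 = 126, y0_2 = 89, x1_2 = 200, y1_2 = 127, cx_3 = 184, cy_3 = 179, r_3 = 31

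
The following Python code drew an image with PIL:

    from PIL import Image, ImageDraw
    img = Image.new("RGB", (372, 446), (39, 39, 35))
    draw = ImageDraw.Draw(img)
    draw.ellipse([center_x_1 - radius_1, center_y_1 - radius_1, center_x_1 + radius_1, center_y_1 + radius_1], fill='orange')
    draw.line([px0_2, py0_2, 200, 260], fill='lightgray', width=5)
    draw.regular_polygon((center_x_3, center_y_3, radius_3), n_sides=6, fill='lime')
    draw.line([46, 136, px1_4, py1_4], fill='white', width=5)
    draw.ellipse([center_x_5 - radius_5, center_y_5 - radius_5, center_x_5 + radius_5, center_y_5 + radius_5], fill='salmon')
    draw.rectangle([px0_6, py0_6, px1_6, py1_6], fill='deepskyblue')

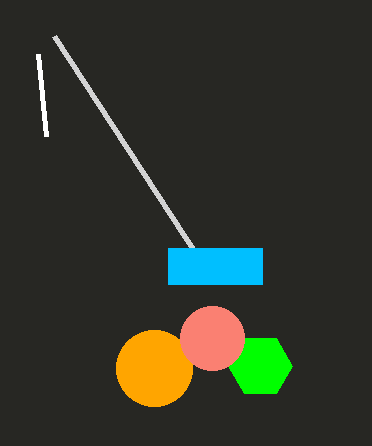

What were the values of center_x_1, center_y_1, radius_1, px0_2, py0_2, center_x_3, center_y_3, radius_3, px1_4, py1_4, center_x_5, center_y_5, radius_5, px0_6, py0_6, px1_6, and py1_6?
center_x_1 = 154
center_y_1 = 368
radius_1 = 38
px0_2 = 54
py0_2 = 36
center_x_3 = 260
center_y_3 = 366
radius_3 = 32
px1_4 = 38
py1_4 = 54
center_x_5 = 212
center_y_5 = 338
radius_5 = 32
px0_6 = 168
py0_6 = 248
px1_6 = 262
py1_6 = 284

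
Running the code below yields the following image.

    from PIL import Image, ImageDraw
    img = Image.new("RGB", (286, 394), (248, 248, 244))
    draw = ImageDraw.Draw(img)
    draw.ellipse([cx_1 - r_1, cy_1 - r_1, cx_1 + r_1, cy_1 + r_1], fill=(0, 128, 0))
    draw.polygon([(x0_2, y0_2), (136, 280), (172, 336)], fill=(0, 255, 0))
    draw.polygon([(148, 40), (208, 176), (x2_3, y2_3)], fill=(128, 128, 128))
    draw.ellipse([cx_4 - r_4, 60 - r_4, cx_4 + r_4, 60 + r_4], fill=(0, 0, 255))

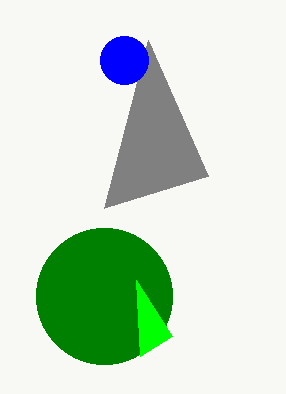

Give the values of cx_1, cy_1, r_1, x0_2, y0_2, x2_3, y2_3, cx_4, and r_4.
cx_1 = 104
cy_1 = 296
r_1 = 68
x0_2 = 140
y0_2 = 356
x2_3 = 104
y2_3 = 208
cx_4 = 124
r_4 = 24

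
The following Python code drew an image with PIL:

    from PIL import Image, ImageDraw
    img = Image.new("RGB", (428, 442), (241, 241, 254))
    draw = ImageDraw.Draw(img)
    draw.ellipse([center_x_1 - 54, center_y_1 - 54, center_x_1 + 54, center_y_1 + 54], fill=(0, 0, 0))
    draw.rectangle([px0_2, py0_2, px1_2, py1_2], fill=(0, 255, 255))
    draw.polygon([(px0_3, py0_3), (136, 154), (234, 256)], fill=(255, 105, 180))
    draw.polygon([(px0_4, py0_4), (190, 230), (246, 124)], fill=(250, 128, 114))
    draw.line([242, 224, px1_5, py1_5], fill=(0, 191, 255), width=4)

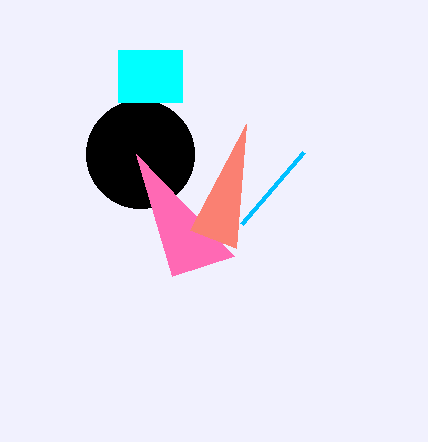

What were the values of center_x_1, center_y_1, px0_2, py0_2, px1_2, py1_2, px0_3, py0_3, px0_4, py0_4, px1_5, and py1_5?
center_x_1 = 140, center_y_1 = 154, px0_2 = 118, py0_2 = 50, px1_2 = 182, py1_2 = 102, px0_3 = 172, py0_3 = 276, px0_4 = 236, py0_4 = 248, px1_5 = 304, py1_5 = 152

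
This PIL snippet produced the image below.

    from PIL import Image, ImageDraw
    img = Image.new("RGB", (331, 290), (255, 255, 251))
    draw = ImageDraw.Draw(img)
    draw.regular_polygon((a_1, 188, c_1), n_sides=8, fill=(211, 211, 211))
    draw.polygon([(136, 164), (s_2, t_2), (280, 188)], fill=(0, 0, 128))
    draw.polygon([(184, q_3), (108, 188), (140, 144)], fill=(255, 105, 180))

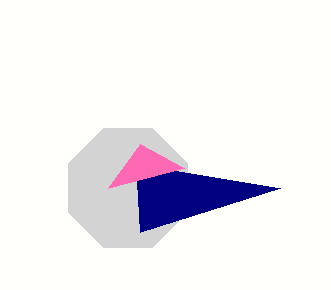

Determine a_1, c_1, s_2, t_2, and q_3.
a_1 = 128, c_1 = 64, s_2 = 140, t_2 = 232, q_3 = 168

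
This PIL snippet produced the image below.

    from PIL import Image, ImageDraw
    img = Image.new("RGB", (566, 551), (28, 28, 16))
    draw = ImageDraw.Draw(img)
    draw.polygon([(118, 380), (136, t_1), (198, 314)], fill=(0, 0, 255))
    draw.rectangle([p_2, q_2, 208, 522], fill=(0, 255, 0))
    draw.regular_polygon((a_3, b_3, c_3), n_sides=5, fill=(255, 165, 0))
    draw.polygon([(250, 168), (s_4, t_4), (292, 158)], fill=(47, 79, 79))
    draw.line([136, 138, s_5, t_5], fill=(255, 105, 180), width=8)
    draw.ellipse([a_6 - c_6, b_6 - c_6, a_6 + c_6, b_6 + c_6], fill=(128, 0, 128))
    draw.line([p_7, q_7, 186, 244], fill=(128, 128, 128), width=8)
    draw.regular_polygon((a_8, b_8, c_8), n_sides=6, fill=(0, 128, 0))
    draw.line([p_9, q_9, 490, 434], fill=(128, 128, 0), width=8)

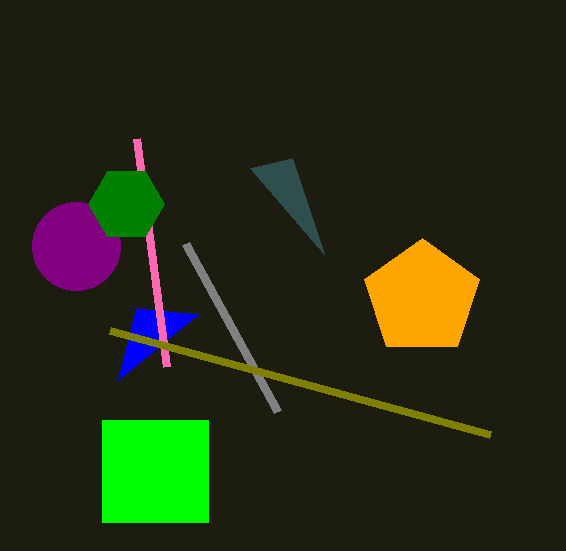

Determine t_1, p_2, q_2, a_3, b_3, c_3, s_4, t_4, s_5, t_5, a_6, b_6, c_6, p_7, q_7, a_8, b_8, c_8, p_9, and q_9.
t_1 = 308; p_2 = 102; q_2 = 420; a_3 = 422; b_3 = 298; c_3 = 60; s_4 = 324; t_4 = 254; s_5 = 166; t_5 = 366; a_6 = 76; b_6 = 246; c_6 = 44; p_7 = 278; q_7 = 412; a_8 = 126; b_8 = 204; c_8 = 38; p_9 = 110; q_9 = 330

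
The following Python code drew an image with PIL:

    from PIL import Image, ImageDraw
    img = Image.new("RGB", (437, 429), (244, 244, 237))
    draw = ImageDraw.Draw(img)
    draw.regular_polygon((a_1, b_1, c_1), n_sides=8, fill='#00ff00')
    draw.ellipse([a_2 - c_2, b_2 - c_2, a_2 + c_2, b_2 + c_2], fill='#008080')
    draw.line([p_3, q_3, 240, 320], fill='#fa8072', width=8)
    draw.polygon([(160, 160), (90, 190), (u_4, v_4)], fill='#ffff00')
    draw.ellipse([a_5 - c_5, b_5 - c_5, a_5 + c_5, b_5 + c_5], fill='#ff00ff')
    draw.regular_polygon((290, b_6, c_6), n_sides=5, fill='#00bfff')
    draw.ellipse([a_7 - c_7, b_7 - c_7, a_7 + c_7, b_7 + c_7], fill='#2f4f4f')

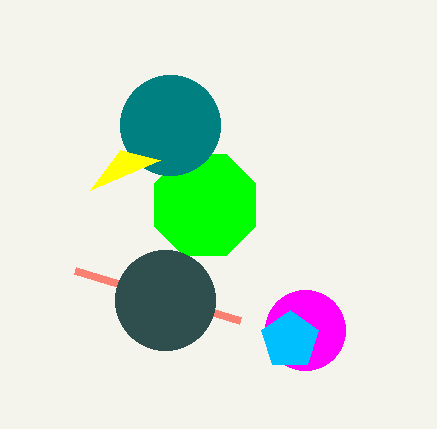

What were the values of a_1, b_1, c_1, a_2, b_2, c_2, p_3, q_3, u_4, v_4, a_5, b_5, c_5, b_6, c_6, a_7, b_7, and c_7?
a_1 = 205, b_1 = 205, c_1 = 55, a_2 = 170, b_2 = 125, c_2 = 50, p_3 = 75, q_3 = 270, u_4 = 120, v_4 = 150, a_5 = 305, b_5 = 330, c_5 = 40, b_6 = 340, c_6 = 30, a_7 = 165, b_7 = 300, c_7 = 50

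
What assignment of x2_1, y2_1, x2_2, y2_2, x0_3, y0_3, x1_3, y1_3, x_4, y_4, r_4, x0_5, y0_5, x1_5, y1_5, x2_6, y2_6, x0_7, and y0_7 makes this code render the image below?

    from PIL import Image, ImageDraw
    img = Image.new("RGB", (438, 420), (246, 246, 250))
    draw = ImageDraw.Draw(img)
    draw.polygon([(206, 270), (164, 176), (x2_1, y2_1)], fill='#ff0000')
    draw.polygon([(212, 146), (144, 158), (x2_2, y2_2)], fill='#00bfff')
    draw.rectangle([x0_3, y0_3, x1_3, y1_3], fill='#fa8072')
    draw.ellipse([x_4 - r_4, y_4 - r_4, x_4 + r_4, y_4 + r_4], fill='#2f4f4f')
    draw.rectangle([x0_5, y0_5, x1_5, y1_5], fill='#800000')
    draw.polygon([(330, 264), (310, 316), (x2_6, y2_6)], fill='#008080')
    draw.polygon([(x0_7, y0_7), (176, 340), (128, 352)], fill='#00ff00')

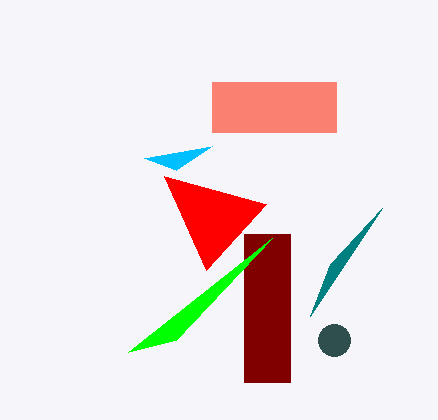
x2_1 = 266, y2_1 = 204, x2_2 = 176, y2_2 = 170, x0_3 = 212, y0_3 = 82, x1_3 = 336, y1_3 = 132, x_4 = 334, y_4 = 340, r_4 = 16, x0_5 = 244, y0_5 = 234, x1_5 = 290, y1_5 = 382, x2_6 = 382, y2_6 = 208, x0_7 = 272, y0_7 = 238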